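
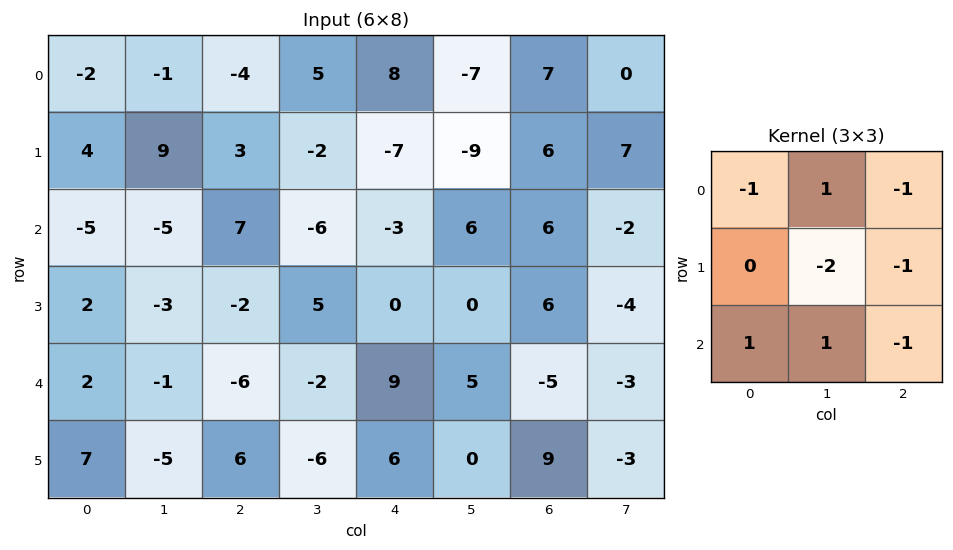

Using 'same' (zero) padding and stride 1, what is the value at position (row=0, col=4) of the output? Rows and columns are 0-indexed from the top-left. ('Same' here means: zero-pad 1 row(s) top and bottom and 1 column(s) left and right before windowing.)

-9

The receptive field on the zero-padded input at this output position is [0 0 0 / 5 8 -7 / -2 -7 -9]. Elementwise product with the kernel and sum: 0·-1 + 0·1 + 0·-1 + 8·-2 + -7·-1 + -2·1 + -7·1 + -9·-1.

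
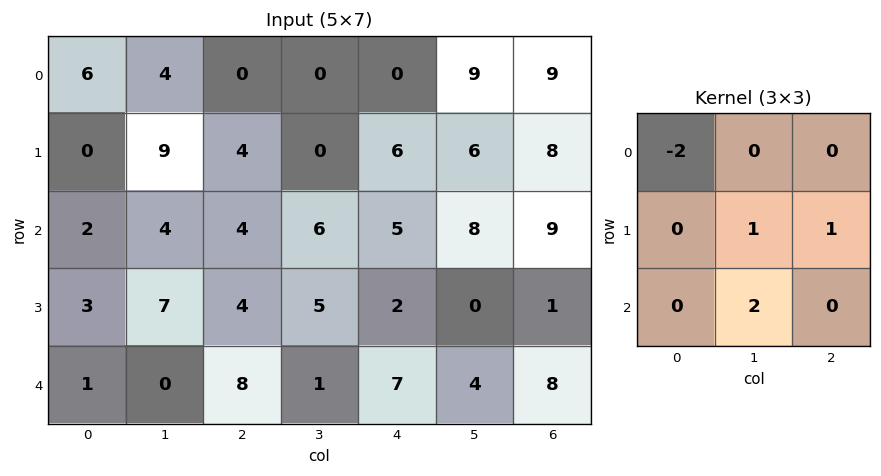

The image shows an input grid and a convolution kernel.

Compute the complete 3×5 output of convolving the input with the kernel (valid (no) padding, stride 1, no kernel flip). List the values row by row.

Output[0,0]: The receptive field on the input at this output position is [6 4 0 / 0 9 4 / 2 4 4]. Elementwise product with the kernel and sum: 6·-2 + 9·1 + 4·1 + 4·2.

9 4 18 22 30
22 0 13 17 5
7 17 1 4 -1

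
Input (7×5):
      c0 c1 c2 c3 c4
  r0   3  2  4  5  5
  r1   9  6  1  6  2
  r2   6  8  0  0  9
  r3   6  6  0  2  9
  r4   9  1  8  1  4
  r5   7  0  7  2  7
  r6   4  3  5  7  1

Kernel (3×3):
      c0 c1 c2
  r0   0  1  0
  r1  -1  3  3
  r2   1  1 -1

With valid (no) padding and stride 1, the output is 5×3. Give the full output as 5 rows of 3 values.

Output[0,0]: The receptive field on the input at this output position is [3 2 4 / 9 6 1 / 6 8 0]. Elementwise product with the kernel and sum: 2·1 + 9·-1 + 6·3 + 1·3 + 6·1 + 8·1 + 0·-1.
Output[0,1]: The receptive field on the input at this output position is [2 4 5 / 6 1 6 / 8 0 0]. Elementwise product with the kernel and sum: 4·1 + 6·-1 + 1·3 + 6·3 + 8·1 + 0·1 + 0·-1.

28 27 19
36 -3 26
22 8 38
24 31 11
17 36 32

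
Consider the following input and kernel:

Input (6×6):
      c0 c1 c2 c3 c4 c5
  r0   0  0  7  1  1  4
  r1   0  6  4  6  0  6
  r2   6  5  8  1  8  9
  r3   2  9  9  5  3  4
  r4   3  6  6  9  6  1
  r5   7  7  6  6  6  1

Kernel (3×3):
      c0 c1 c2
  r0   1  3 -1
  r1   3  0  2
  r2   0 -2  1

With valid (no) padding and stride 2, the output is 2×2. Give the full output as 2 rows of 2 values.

Output[0,0]: The receptive field on the input at this output position is [0 0 7 / 0 6 4 / 6 5 8]. Elementwise product with the kernel and sum: 0·1 + 0·3 + 7·-1 + 0·3 + 4·2 + 5·-2 + 8·1.
Output[0,1]: The receptive field on the input at this output position is [7 1 1 / 4 6 0 / 8 1 8]. Elementwise product with the kernel and sum: 7·1 + 1·3 + 1·-1 + 4·3 + 0·2 + 1·-2 + 8·1.

-1 27
31 24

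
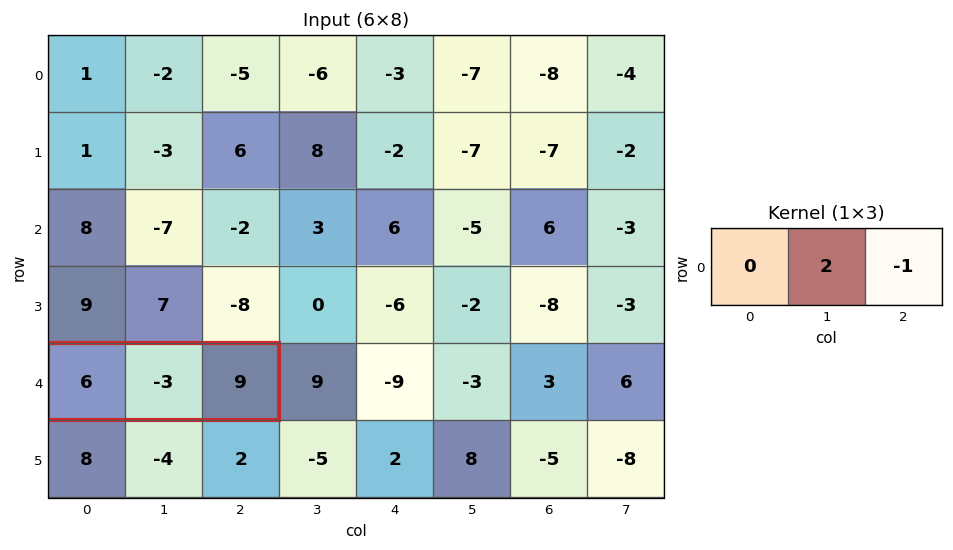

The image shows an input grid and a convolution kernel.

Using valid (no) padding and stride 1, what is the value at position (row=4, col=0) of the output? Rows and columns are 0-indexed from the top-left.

-15

The receptive field on the input at this output position is [6 -3 9]. Elementwise product with the kernel and sum: -3·2 + 9·-1.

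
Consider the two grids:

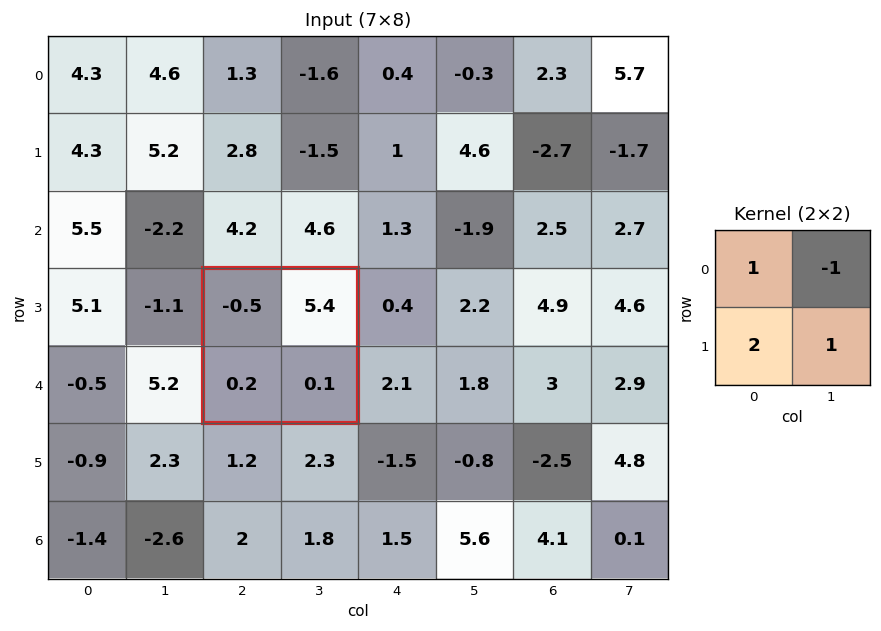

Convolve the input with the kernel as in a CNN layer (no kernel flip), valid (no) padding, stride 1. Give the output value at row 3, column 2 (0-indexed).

The receptive field on the input at this output position is [-0.5 5.4 / 0.2 0.1]. Elementwise product with the kernel and sum: -0.5·1 + 5.4·-1 + 0.2·2 + 0.1·1.

-5.4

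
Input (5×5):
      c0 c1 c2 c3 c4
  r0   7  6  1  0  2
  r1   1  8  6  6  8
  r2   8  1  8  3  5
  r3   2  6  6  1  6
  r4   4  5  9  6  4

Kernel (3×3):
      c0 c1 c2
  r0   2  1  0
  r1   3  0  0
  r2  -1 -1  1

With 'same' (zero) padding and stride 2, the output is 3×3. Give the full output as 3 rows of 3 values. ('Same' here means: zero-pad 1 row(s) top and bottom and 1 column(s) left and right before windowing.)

Output[0,0]: The receptive field on the zero-padded input at this output position is [0 0 0 / 0 7 6 / 0 1 8]. Elementwise product with the kernel and sum: 0·2 + 0·1 + 0·3 + 0·-1 + 1·-1 + 8·1.
Output[0,1]: The receptive field on the zero-padded input at this output position is [0 0 0 / 6 1 0 / 8 6 6]. Elementwise product with the kernel and sum: 0·2 + 0·1 + 6·3 + 8·-1 + 6·-1 + 6·1.

7 10 -14
5 14 22
2 33 26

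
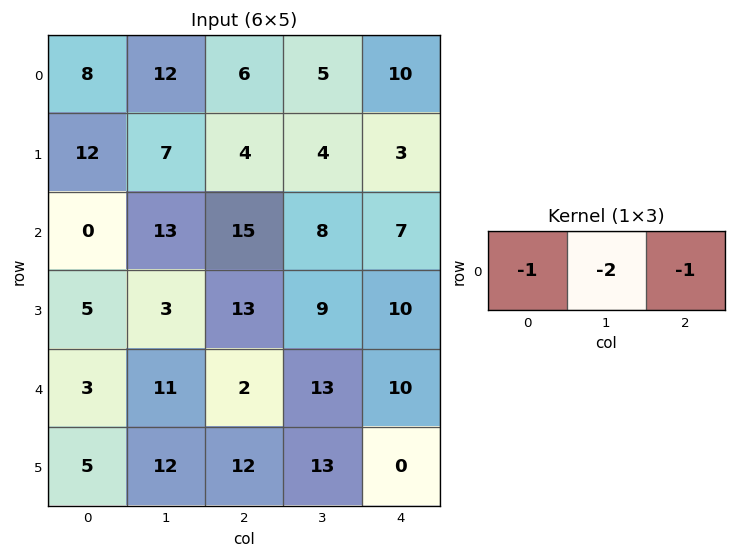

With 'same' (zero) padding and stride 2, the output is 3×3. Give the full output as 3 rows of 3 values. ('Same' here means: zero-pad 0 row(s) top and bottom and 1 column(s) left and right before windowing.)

Output[0,0]: The receptive field on the zero-padded input at this output position is [0 8 12]. Elementwise product with the kernel and sum: 0·-1 + 8·-2 + 12·-1.

-28 -29 -25
-13 -51 -22
-17 -28 -33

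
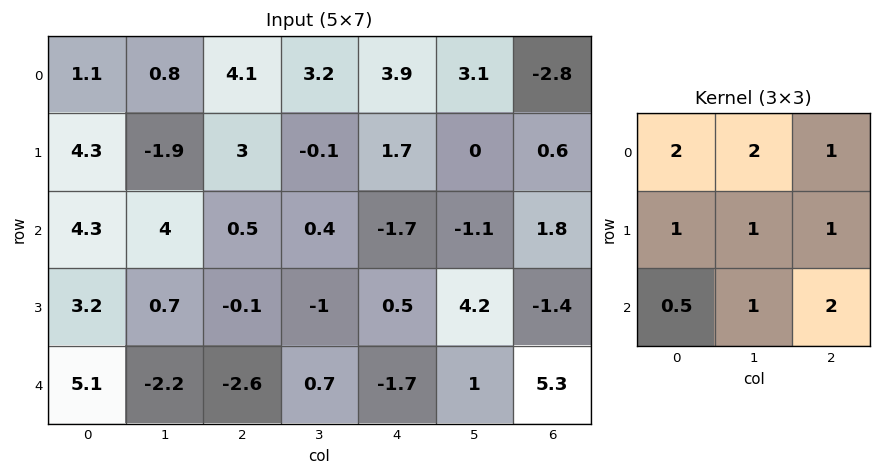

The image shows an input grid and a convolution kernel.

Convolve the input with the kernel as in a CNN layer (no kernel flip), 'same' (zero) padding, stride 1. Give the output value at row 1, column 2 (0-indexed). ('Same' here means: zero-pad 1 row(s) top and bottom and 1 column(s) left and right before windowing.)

The receptive field on the zero-padded input at this output position is [0.8 4.1 3.2 / -1.9 3 -0.1 / 4 0.5 0.4]. Elementwise product with the kernel and sum: 0.8·2 + 4.1·2 + 3.2·1 + -1.9·1 + 3·1 + -0.1·1 + 4·0.5 + 0.5·1 + 0.4·2.

17.3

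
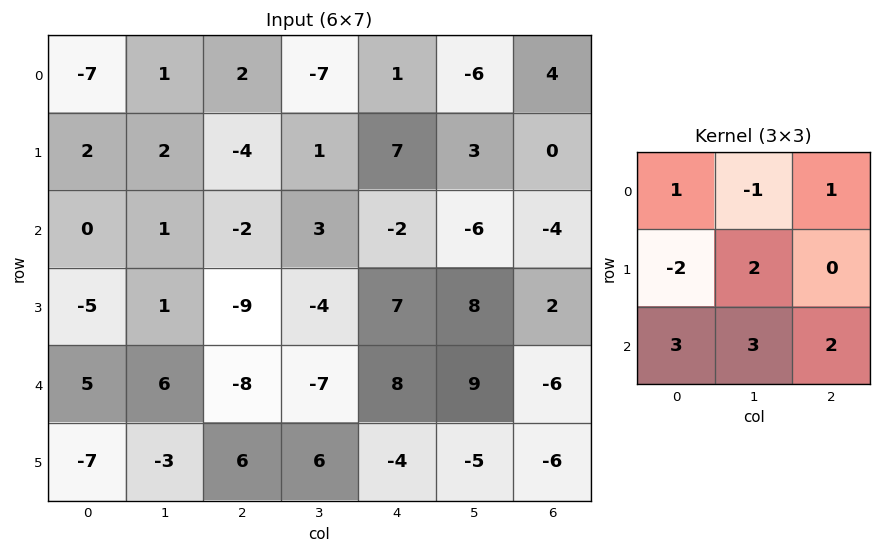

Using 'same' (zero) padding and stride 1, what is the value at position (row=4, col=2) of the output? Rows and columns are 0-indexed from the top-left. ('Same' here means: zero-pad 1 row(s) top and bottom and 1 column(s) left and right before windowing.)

-1

The receptive field on the zero-padded input at this output position is [1 -9 -4 / 6 -8 -7 / -3 6 6]. Elementwise product with the kernel and sum: 1·1 + -9·-1 + -4·1 + 6·-2 + -8·2 + -3·3 + 6·3 + 6·2.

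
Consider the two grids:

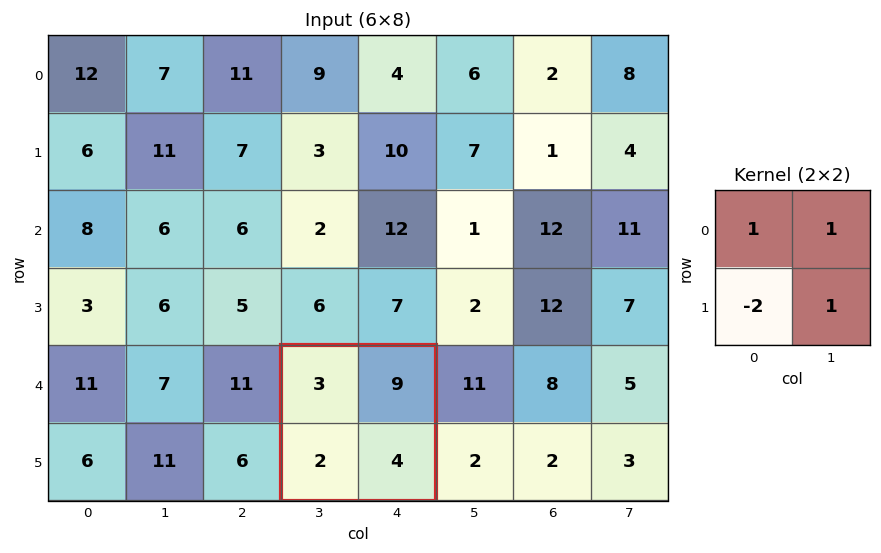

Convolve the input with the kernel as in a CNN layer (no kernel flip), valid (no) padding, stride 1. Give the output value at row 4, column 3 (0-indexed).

The receptive field on the input at this output position is [3 9 / 2 4]. Elementwise product with the kernel and sum: 3·1 + 9·1 + 2·-2 + 4·1.

12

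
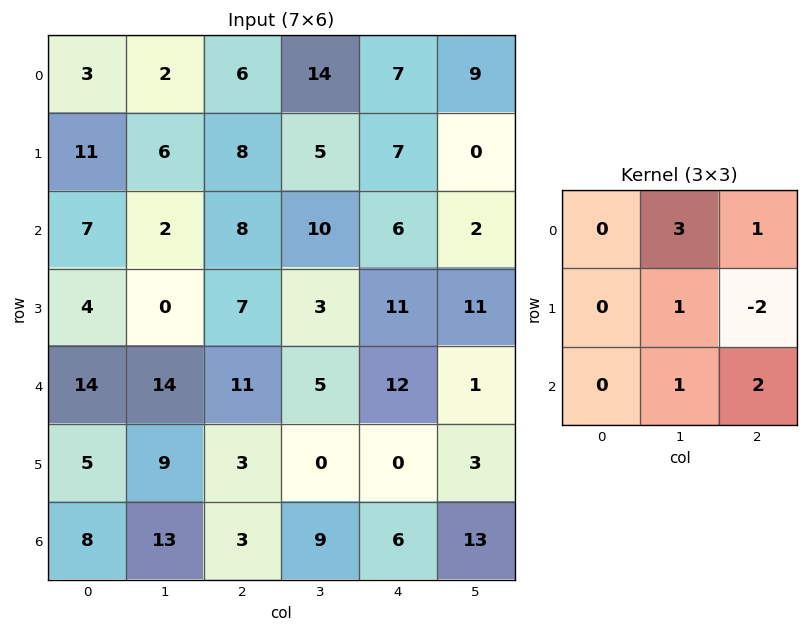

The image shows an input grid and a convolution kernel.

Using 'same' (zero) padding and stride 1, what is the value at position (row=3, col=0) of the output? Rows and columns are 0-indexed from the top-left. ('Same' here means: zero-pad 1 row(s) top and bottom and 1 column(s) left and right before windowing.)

The receptive field on the zero-padded input at this output position is [0 7 2 / 0 4 0 / 0 14 14]. Elementwise product with the kernel and sum: 7·3 + 2·1 + 4·1 + 0·-2 + 14·1 + 14·2.

69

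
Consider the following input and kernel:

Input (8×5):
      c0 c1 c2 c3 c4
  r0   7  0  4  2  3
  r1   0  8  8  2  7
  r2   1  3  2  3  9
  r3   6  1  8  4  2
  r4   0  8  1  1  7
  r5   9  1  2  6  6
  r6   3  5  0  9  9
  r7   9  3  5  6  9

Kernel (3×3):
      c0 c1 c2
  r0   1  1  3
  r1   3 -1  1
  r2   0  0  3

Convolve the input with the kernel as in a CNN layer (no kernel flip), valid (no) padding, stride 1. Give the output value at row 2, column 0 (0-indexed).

38

The receptive field on the input at this output position is [1 3 2 / 6 1 8 / 0 8 1]. Elementwise product with the kernel and sum: 1·1 + 3·1 + 2·3 + 6·3 + 1·-1 + 8·1 + 1·3.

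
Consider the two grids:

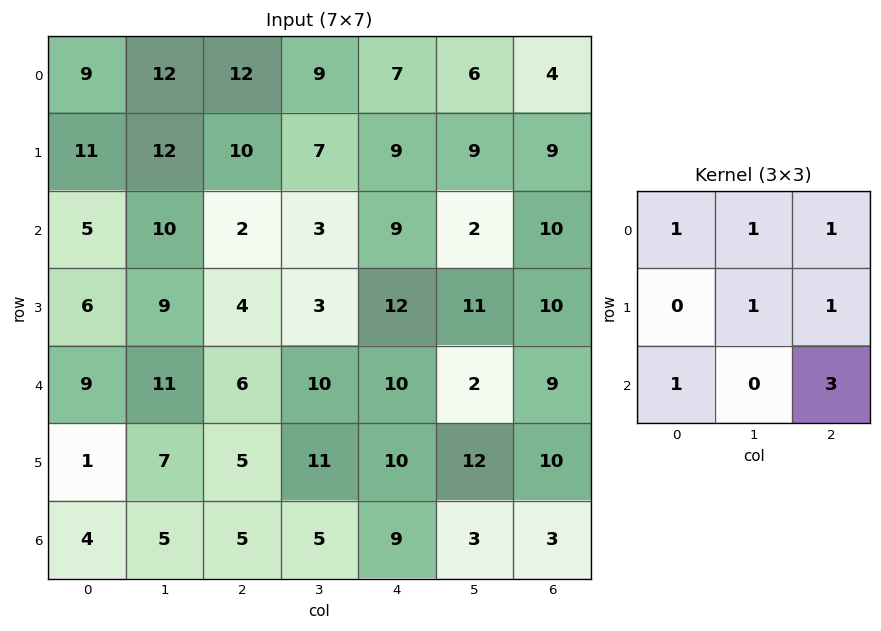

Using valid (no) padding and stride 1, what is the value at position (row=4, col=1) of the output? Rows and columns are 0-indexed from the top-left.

63

The receptive field on the input at this output position is [11 6 10 / 7 5 11 / 5 5 5]. Elementwise product with the kernel and sum: 11·1 + 6·1 + 10·1 + 5·1 + 11·1 + 5·1 + 5·3.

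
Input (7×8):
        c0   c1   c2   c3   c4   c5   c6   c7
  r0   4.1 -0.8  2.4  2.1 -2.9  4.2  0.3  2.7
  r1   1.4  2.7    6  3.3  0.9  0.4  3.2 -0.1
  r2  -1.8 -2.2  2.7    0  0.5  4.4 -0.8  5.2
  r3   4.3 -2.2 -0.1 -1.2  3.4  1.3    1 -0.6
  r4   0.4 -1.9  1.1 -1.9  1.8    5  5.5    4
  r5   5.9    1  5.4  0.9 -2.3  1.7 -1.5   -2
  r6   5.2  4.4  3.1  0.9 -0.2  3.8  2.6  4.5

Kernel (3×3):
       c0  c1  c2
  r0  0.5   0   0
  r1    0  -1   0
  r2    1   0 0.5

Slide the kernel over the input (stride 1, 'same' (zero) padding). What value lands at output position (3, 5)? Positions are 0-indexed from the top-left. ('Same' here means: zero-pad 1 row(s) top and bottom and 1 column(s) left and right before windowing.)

The receptive field on the zero-padded input at this output position is [0.5 4.4 -0.8 / 3.4 1.3 1 / 1.8 5 5.5]. Elementwise product with the kernel and sum: 0.5·0.5 + 1.3·-1 + 1.8·1 + 5.5·0.5.

3.5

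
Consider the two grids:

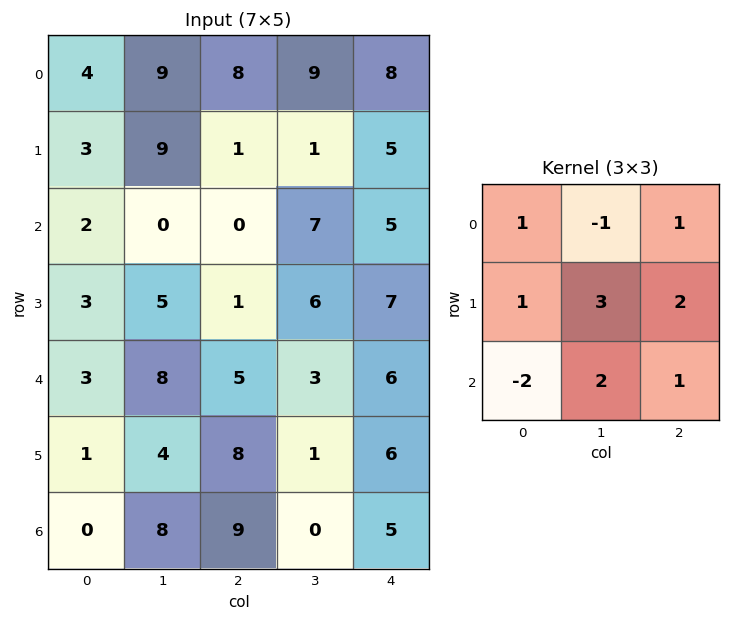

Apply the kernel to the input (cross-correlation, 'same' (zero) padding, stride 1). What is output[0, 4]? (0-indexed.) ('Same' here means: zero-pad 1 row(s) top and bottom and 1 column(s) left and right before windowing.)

41

The receptive field on the zero-padded input at this output position is [0 0 0 / 9 8 0 / 1 5 0]. Elementwise product with the kernel and sum: 0·1 + 0·-1 + 0·1 + 9·1 + 8·3 + 0·2 + 1·-2 + 5·2 + 0·1.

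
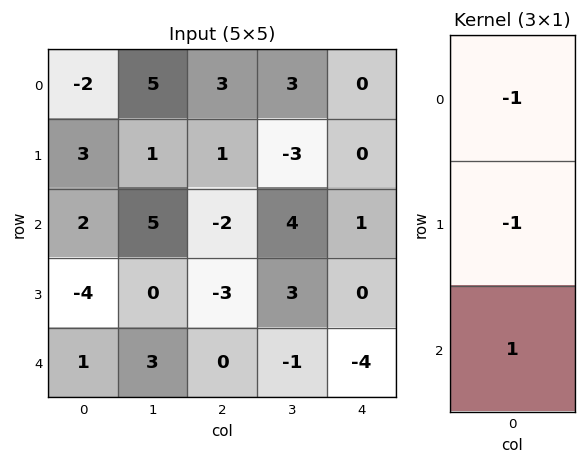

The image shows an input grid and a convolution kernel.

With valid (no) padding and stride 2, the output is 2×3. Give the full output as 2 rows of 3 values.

Output[0,0]: The receptive field on the input at this output position is [-2 / 3 / 2]. Elementwise product with the kernel and sum: -2·-1 + 3·-1 + 2·1.
Output[0,1]: The receptive field on the input at this output position is [3 / 1 / -2]. Elementwise product with the kernel and sum: 3·-1 + 1·-1 + -2·1.

1 -6 1
3 5 -5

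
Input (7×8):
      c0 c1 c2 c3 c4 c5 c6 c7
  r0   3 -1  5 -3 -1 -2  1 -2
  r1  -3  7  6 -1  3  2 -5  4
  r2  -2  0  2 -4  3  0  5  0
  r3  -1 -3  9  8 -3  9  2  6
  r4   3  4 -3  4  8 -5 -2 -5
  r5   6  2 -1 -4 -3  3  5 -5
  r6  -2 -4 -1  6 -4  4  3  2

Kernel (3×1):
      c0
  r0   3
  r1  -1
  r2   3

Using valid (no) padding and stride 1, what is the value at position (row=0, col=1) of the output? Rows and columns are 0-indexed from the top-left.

The receptive field on the input at this output position is [-1 / 7 / 0]. Elementwise product with the kernel and sum: -1·3 + 7·-1 + 0·3.

-10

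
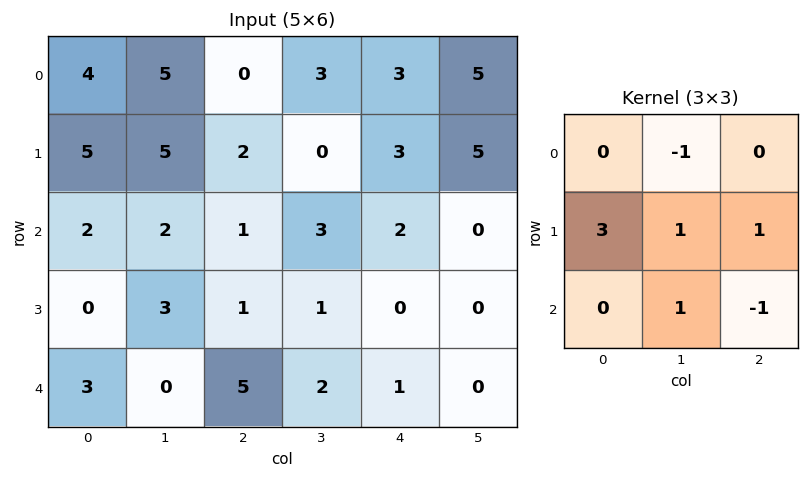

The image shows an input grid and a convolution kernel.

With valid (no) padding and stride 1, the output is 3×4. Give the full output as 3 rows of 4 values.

18 15 7 7
6 8 9 8
-3 13 2 2

Output[0,0]: The receptive field on the input at this output position is [4 5 0 / 5 5 2 / 2 2 1]. Elementwise product with the kernel and sum: 5·-1 + 5·3 + 5·1 + 2·1 + 2·1 + 1·-1.
Output[0,1]: The receptive field on the input at this output position is [5 0 3 / 5 2 0 / 2 1 3]. Elementwise product with the kernel and sum: 0·-1 + 5·3 + 2·1 + 0·1 + 1·1 + 3·-1.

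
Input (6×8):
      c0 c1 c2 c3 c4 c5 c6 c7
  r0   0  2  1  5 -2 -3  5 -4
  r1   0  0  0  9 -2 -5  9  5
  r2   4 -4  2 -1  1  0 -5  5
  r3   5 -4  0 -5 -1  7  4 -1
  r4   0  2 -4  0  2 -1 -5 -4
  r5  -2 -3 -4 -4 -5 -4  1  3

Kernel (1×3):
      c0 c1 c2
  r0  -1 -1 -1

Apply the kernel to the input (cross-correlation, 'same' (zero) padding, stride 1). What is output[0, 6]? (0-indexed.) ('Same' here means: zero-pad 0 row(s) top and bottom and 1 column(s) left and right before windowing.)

2

The receptive field on the zero-padded input at this output position is [-3 5 -4]. Elementwise product with the kernel and sum: -3·-1 + 5·-1 + -4·-1.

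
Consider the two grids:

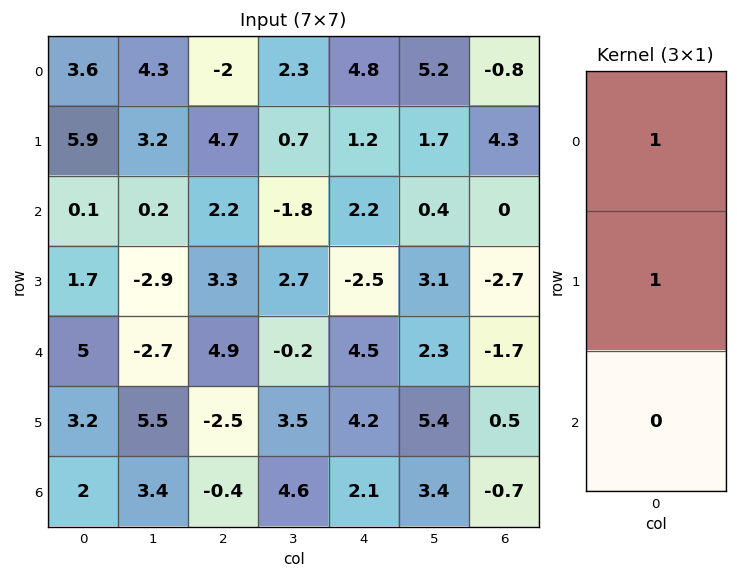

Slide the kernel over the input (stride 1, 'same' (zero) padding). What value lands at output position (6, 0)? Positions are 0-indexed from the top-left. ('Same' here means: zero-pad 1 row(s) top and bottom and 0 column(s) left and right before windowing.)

5.2

The receptive field on the zero-padded input at this output position is [3.2 / 2 / 0]. Elementwise product with the kernel and sum: 3.2·1 + 2·1.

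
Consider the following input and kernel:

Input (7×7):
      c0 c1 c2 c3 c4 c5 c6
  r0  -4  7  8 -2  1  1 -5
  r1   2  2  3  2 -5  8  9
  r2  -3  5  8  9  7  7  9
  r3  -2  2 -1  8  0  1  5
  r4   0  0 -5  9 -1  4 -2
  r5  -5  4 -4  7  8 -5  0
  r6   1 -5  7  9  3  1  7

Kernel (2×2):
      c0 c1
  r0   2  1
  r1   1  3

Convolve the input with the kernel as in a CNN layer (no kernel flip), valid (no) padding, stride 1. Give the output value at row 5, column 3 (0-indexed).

40

The receptive field on the input at this output position is [7 8 / 9 3]. Elementwise product with the kernel and sum: 7·2 + 8·1 + 9·1 + 3·3.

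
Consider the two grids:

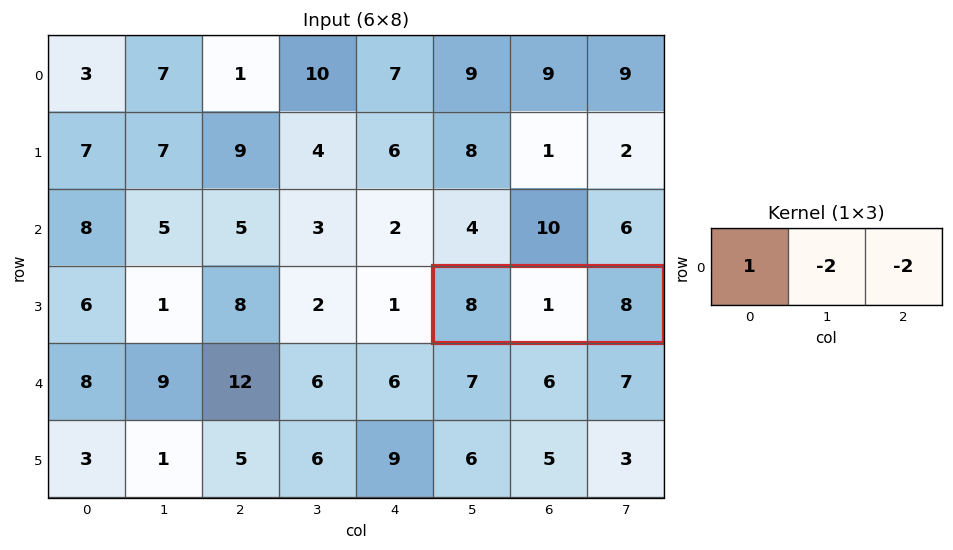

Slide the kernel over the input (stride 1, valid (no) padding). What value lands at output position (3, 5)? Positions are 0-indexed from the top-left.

-10

The receptive field on the input at this output position is [8 1 8]. Elementwise product with the kernel and sum: 8·1 + 1·-2 + 8·-2.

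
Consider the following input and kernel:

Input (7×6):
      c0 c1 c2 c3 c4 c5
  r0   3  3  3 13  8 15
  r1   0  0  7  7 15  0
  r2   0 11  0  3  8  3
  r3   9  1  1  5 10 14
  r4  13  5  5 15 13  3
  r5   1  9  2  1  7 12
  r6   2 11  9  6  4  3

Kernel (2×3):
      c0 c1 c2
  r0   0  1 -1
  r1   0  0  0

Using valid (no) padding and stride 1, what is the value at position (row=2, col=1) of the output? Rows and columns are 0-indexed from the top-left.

-3

The receptive field on the input at this output position is [11 0 3 / 1 1 5]. Elementwise product with the kernel and sum: 0·1 + 3·-1.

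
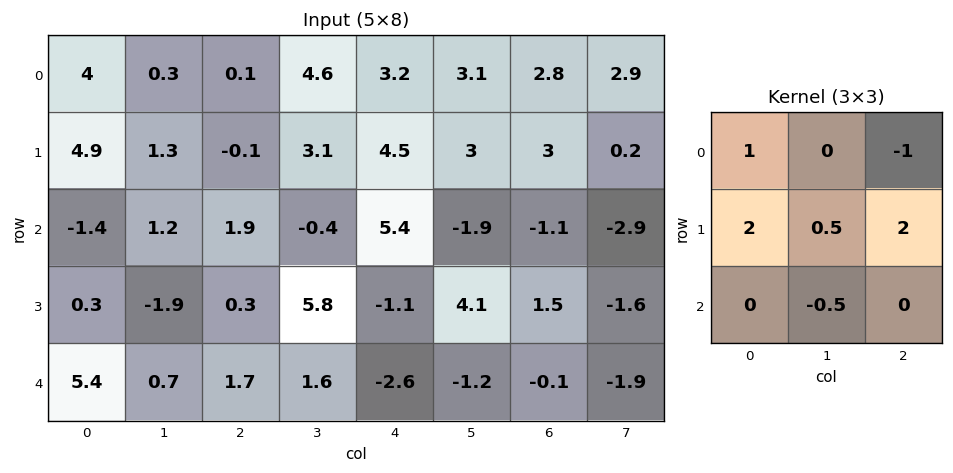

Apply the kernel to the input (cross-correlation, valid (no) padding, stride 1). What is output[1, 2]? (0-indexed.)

The receptive field on the input at this output position is [-0.1 3.1 4.5 / 1.9 -0.4 5.4 / 0.3 5.8 -1.1]. Elementwise product with the kernel and sum: -0.1·1 + 4.5·-1 + 1.9·2 + -0.4·0.5 + 5.4·2 + 5.8·-0.5.

6.9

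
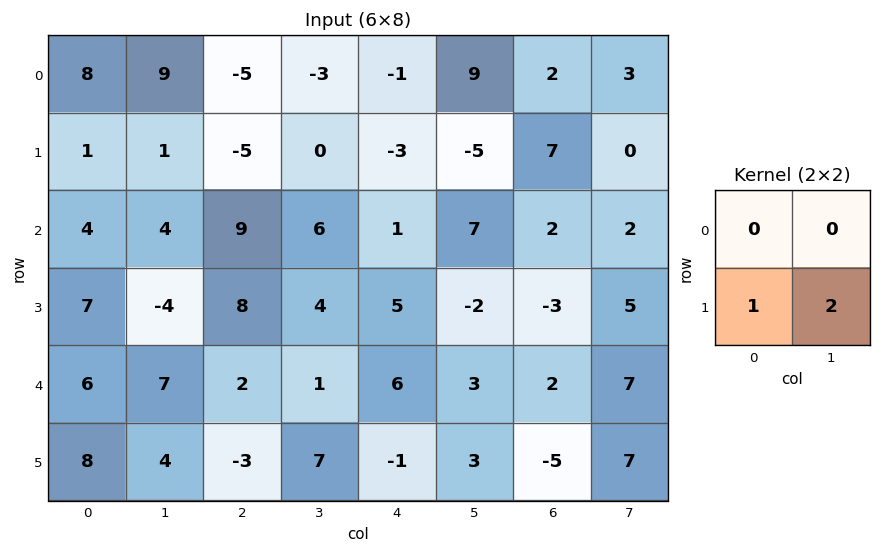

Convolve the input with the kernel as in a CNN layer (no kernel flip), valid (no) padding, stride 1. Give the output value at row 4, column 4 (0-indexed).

The receptive field on the input at this output position is [6 3 / -1 3]. Elementwise product with the kernel and sum: -1·1 + 3·2.

5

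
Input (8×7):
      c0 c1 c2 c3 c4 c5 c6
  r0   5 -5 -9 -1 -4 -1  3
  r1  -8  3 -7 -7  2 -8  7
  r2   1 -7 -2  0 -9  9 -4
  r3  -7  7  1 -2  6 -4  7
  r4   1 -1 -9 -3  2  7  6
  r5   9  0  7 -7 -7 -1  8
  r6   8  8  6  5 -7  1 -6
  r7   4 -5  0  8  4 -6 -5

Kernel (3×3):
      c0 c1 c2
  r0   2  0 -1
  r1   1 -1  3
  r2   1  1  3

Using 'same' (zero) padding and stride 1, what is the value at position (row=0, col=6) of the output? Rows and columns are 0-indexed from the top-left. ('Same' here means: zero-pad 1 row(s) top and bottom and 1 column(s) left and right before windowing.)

-5

The receptive field on the zero-padded input at this output position is [0 0 0 / -1 3 0 / -8 7 0]. Elementwise product with the kernel and sum: 0·2 + 0·-1 + -1·1 + 3·-1 + 0·3 + -8·1 + 7·1 + 0·3.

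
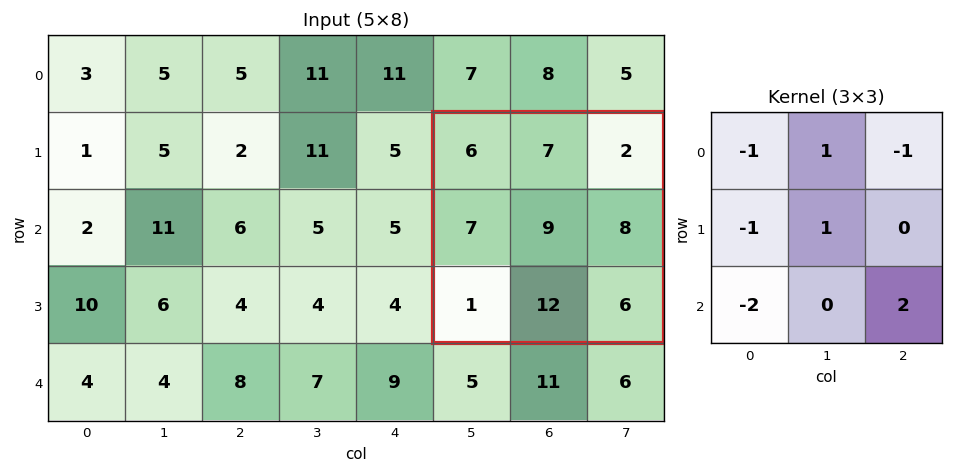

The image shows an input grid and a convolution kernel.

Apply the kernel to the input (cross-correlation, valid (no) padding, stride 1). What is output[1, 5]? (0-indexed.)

11

The receptive field on the input at this output position is [6 7 2 / 7 9 8 / 1 12 6]. Elementwise product with the kernel and sum: 6·-1 + 7·1 + 2·-1 + 7·-1 + 9·1 + 1·-2 + 6·2.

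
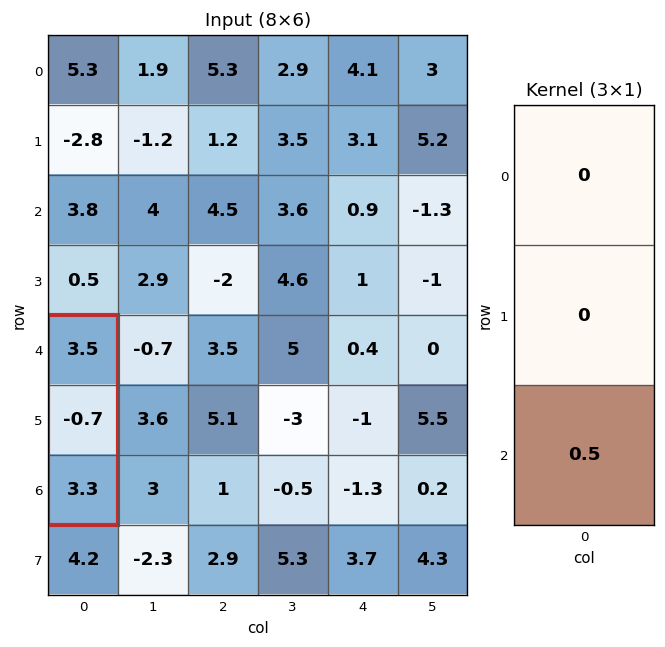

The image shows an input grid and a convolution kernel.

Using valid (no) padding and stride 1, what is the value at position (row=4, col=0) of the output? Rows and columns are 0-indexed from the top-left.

The receptive field on the input at this output position is [3.5 / -0.7 / 3.3]. Elementwise product with the kernel and sum: 3.3·0.5.

1.65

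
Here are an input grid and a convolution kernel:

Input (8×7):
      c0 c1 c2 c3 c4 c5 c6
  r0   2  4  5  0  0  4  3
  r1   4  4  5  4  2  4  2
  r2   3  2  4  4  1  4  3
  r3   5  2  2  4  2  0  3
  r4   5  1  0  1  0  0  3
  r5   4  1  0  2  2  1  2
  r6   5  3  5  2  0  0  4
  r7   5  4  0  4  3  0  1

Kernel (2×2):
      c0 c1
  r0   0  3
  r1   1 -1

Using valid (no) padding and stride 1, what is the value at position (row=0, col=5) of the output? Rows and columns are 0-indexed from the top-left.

11

The receptive field on the input at this output position is [4 3 / 4 2]. Elementwise product with the kernel and sum: 3·3 + 4·1 + 2·-1.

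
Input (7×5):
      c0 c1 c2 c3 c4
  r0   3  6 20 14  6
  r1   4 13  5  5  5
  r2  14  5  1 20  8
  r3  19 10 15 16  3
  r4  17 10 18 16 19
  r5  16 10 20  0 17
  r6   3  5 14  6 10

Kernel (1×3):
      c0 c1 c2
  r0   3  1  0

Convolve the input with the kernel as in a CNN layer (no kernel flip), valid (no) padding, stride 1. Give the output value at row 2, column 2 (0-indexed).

23

The receptive field on the input at this output position is [1 20 8]. Elementwise product with the kernel and sum: 1·3 + 20·1.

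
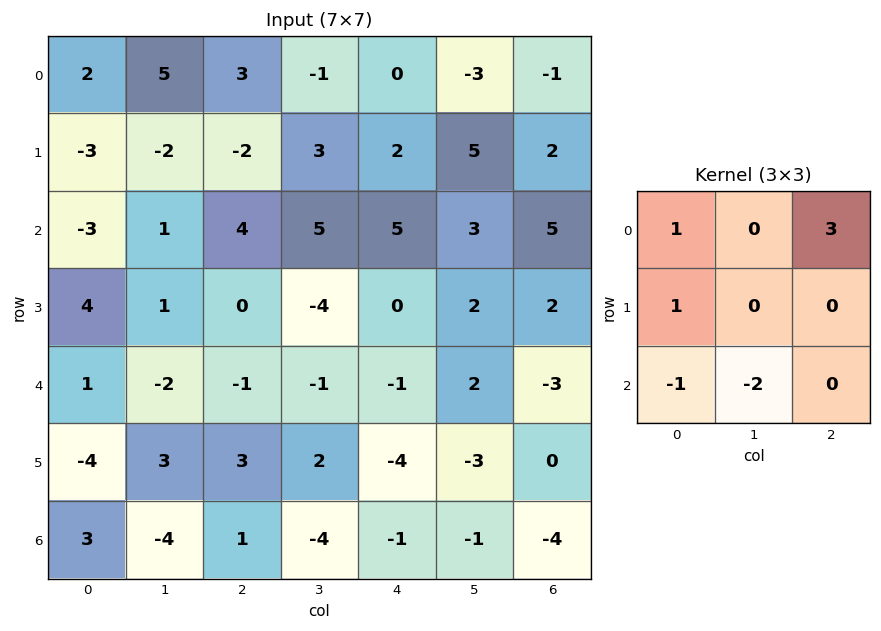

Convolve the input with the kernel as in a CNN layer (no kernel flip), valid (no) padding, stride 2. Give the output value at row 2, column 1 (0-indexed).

The receptive field on the input at this output position is [-1 -1 -1 / 3 2 -4 / 1 -4 -1]. Elementwise product with the kernel and sum: -1·1 + -1·3 + 3·1 + 1·-1 + -4·-2.

6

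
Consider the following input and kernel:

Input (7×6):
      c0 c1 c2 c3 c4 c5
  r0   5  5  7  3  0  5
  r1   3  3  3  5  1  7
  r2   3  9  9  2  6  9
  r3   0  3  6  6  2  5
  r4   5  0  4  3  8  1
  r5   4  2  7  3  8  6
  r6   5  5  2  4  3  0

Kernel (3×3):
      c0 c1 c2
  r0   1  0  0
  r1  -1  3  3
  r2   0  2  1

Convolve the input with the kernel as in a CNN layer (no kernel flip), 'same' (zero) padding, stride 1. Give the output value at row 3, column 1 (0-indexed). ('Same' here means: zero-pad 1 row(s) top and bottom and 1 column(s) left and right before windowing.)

The receptive field on the zero-padded input at this output position is [3 9 9 / 0 3 6 / 5 0 4]. Elementwise product with the kernel and sum: 3·1 + 0·-1 + 3·3 + 6·3 + 0·2 + 4·1.

34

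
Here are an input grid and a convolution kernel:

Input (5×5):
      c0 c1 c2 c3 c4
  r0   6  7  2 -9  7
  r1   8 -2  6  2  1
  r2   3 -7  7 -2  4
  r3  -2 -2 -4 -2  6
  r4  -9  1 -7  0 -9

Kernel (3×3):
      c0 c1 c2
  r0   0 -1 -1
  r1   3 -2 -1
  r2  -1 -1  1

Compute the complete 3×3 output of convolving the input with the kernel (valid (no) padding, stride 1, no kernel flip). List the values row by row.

24 -15 14
12 -37 30
3 5 -18

Output[0,0]: The receptive field on the input at this output position is [6 7 2 / 8 -2 6 / 3 -7 7]. Elementwise product with the kernel and sum: 7·-1 + 2·-1 + 8·3 + -2·-2 + 6·-1 + 3·-1 + -7·-1 + 7·1.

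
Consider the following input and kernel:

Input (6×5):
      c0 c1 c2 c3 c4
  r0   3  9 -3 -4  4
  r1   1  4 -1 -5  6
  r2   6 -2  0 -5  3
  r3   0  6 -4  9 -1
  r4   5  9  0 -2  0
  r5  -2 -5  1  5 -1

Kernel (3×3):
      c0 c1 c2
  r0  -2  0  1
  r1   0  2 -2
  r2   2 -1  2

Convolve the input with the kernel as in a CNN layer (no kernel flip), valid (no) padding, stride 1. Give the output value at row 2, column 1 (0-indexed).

-13

The receptive field on the input at this output position is [-2 0 -5 / 6 -4 9 / 9 0 -2]. Elementwise product with the kernel and sum: -2·-2 + -5·1 + -4·2 + 9·-2 + 9·2 + 0·-1 + -2·2.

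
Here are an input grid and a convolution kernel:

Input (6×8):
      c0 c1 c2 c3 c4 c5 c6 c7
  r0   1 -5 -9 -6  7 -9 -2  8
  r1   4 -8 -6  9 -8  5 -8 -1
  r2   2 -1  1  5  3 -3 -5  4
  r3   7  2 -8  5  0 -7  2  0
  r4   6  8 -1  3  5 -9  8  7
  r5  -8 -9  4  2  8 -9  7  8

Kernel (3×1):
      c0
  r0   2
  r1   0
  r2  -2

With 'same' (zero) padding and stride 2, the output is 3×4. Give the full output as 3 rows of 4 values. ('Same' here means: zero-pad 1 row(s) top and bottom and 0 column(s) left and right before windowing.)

-8 12 16 16
-6 4 -16 -20
30 -24 -16 -10

Output[0,0]: The receptive field on the zero-padded input at this output position is [0 / 1 / 4]. Elementwise product with the kernel and sum: 0·2 + 4·-2.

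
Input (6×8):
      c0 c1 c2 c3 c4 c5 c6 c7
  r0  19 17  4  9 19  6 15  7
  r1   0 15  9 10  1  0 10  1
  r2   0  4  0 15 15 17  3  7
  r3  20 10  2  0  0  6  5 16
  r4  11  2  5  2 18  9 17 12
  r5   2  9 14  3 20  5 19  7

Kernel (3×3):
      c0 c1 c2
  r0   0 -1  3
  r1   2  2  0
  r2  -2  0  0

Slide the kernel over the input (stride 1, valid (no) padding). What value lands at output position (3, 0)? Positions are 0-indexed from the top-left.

The receptive field on the input at this output position is [20 10 2 / 11 2 5 / 2 9 14]. Elementwise product with the kernel and sum: 10·-1 + 2·3 + 11·2 + 2·2 + 2·-2.

18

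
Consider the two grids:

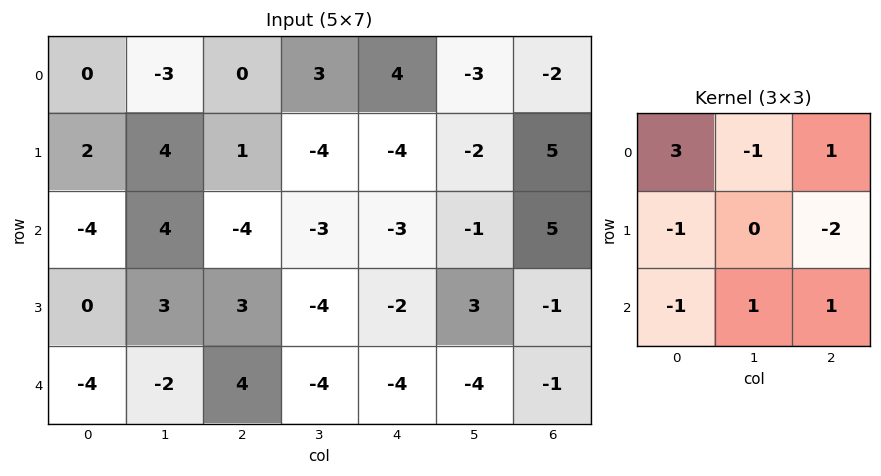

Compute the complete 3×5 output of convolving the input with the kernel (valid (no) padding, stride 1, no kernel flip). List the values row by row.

3 -13 6 9 14
21 5 4 0 -8
-20 20 -23 -13 0

Output[0,0]: The receptive field on the input at this output position is [0 -3 0 / 2 4 1 / -4 4 -4]. Elementwise product with the kernel and sum: 0·3 + -3·-1 + 0·1 + 2·-1 + 1·-2 + -4·-1 + 4·1 + -4·1.
Output[0,1]: The receptive field on the input at this output position is [-3 0 3 / 4 1 -4 / 4 -4 -3]. Elementwise product with the kernel and sum: -3·3 + 0·-1 + 3·1 + 4·-1 + -4·-2 + 4·-1 + -4·1 + -3·1.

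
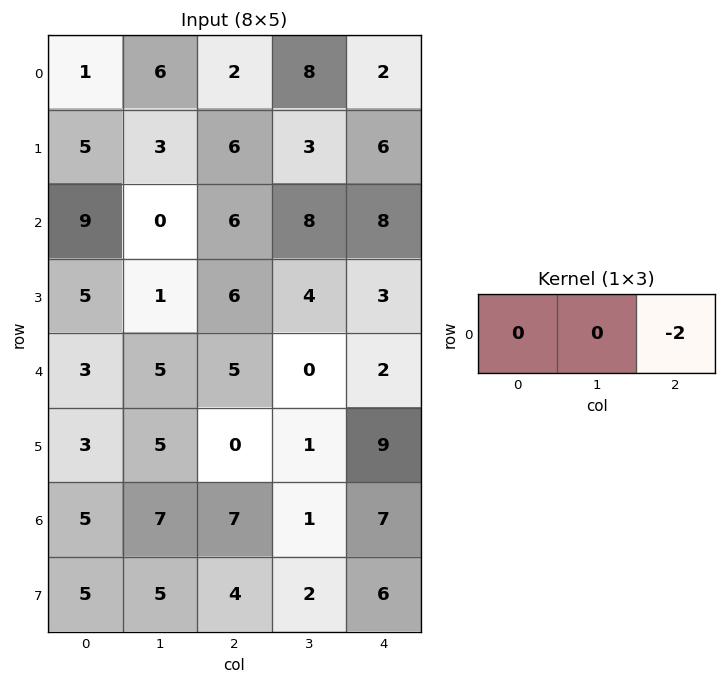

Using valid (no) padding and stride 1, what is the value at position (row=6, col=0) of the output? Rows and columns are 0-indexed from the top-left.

The receptive field on the input at this output position is [5 7 7]. Elementwise product with the kernel and sum: 7·-2.

-14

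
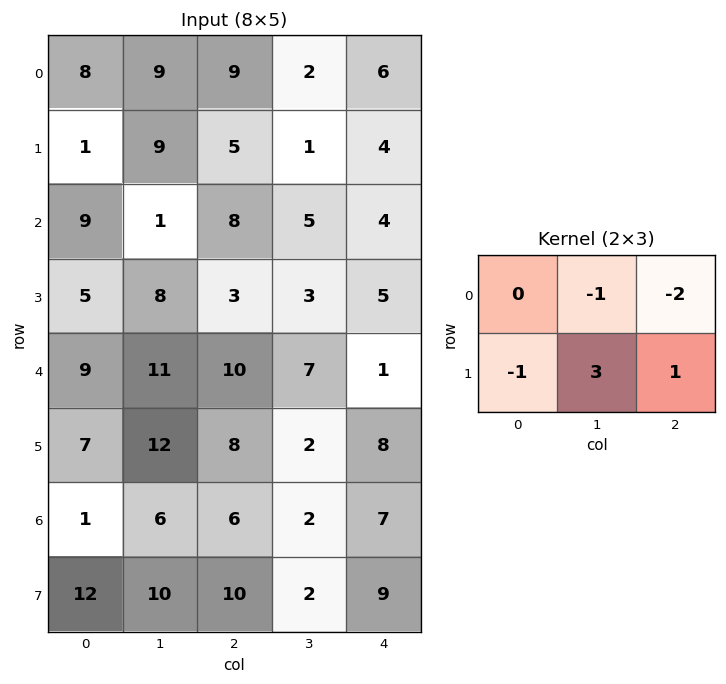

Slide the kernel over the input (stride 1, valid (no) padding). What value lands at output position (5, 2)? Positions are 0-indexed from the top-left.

The receptive field on the input at this output position is [8 2 8 / 6 2 7]. Elementwise product with the kernel and sum: 2·-1 + 8·-2 + 6·-1 + 2·3 + 7·1.

-11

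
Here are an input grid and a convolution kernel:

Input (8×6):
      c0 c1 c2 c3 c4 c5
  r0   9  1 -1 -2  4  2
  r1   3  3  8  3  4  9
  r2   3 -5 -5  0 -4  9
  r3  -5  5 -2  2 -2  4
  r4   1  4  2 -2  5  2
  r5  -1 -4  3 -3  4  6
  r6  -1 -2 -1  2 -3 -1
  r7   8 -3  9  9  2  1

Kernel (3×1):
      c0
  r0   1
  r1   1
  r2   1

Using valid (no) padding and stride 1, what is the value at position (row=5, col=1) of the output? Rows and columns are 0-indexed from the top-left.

The receptive field on the input at this output position is [-4 / -2 / -3]. Elementwise product with the kernel and sum: -4·1 + -2·1 + -3·1.

-9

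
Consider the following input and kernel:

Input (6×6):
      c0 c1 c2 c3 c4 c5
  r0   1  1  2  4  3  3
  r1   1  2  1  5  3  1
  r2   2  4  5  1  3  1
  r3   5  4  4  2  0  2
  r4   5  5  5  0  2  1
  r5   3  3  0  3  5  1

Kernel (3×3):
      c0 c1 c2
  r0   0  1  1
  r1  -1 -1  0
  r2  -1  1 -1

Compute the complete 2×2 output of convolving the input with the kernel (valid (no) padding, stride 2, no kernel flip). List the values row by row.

Output[0,0]: The receptive field on the input at this output position is [1 1 2 / 1 2 1 / 2 4 5]. Elementwise product with the kernel and sum: 1·1 + 2·1 + 1·-1 + 2·-1 + 2·-1 + 4·1 + 5·-1.

-3 -6
-5 -9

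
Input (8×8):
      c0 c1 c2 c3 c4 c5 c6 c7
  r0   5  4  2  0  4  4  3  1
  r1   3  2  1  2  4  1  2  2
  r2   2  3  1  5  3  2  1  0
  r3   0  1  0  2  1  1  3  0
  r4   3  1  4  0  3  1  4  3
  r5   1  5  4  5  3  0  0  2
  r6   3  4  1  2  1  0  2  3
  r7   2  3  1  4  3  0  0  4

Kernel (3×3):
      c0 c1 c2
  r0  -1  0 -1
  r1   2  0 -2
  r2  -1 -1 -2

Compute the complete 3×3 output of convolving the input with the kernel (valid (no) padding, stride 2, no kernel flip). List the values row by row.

Output[0,0]: The receptive field on the input at this output position is [5 4 2 / 3 2 1 / 2 3 1]. Elementwise product with the kernel and sum: 5·-1 + 2·-1 + 3·2 + 1·-2 + 2·-1 + 3·-1 + 1·-2.
Output[0,1]: The receptive field on the input at this output position is [2 0 4 / 1 2 4 / 1 5 3]. Elementwise product with the kernel and sum: 2·-1 + 4·-1 + 1·2 + 4·-2 + 1·-1 + 5·-1 + 3·-2.

-10 -24 -10
-15 -16 -20
-22 -10 -6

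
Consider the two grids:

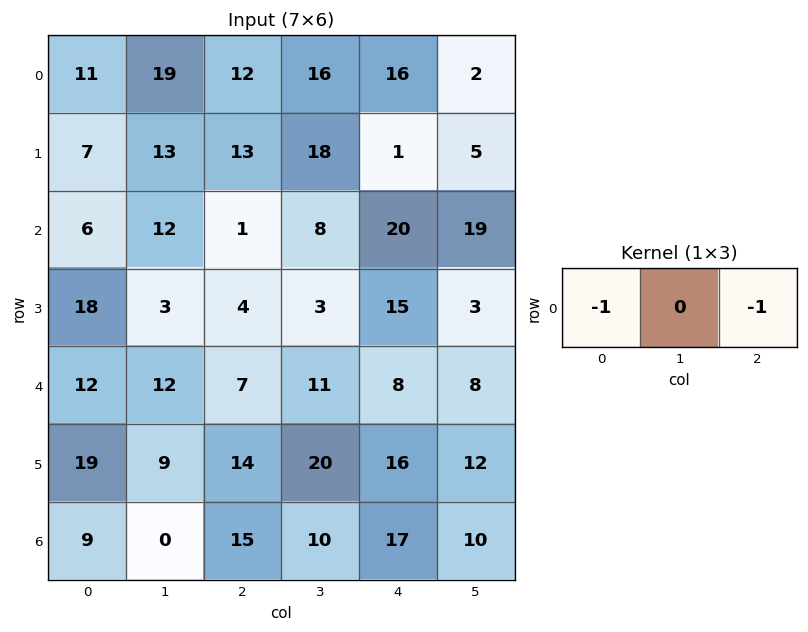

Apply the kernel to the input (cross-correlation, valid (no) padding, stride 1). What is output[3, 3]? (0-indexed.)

The receptive field on the input at this output position is [3 15 3]. Elementwise product with the kernel and sum: 3·-1 + 3·-1.

-6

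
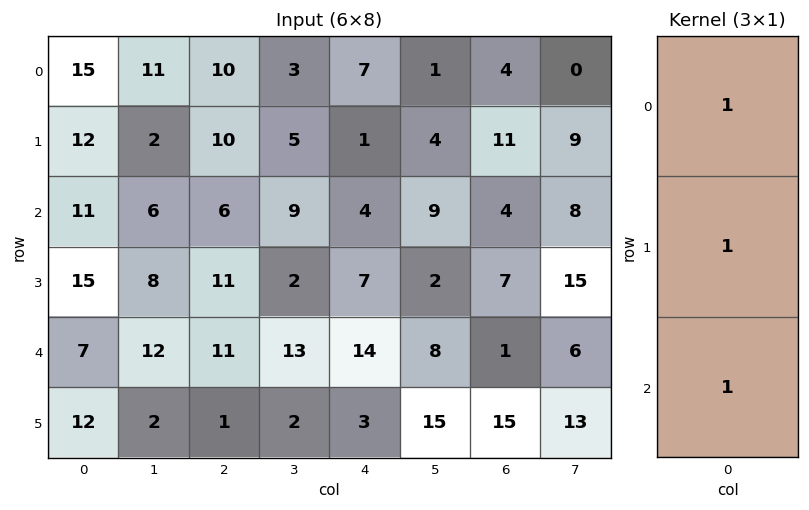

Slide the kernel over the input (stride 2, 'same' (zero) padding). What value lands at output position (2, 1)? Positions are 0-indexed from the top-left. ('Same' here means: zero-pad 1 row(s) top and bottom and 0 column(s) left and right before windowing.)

The receptive field on the zero-padded input at this output position is [11 / 11 / 1]. Elementwise product with the kernel and sum: 11·1 + 11·1 + 1·1.

23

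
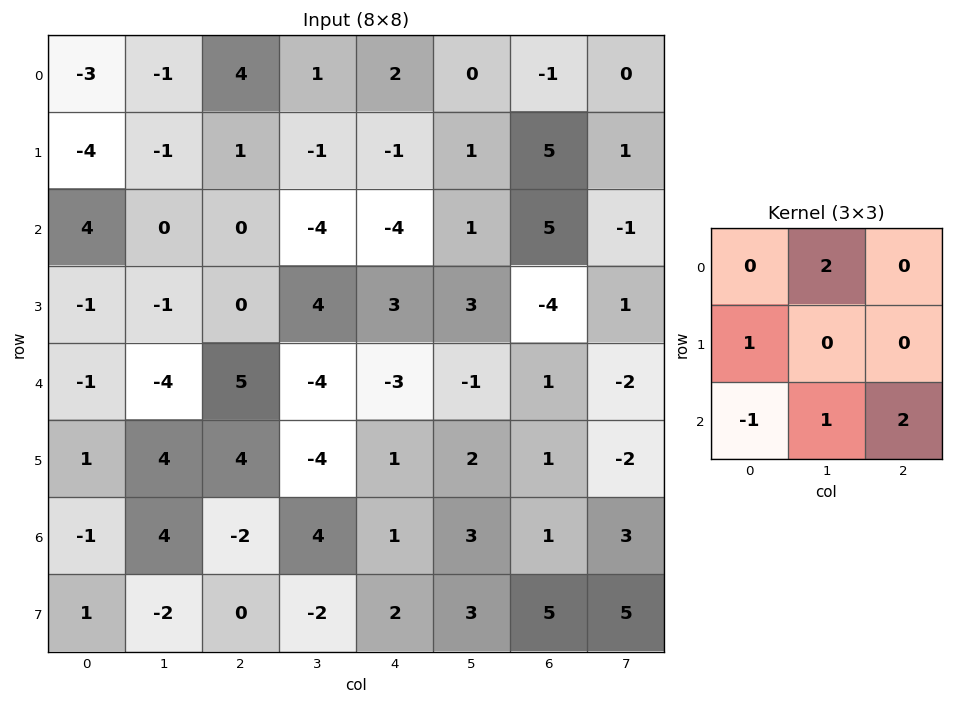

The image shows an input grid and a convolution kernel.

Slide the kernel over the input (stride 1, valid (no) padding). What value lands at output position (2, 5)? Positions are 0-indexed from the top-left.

The receptive field on the input at this output position is [1 5 -1 / 3 -4 1 / -1 1 -2]. Elementwise product with the kernel and sum: 5·2 + 3·1 + -1·-1 + 1·1 + -2·2.

11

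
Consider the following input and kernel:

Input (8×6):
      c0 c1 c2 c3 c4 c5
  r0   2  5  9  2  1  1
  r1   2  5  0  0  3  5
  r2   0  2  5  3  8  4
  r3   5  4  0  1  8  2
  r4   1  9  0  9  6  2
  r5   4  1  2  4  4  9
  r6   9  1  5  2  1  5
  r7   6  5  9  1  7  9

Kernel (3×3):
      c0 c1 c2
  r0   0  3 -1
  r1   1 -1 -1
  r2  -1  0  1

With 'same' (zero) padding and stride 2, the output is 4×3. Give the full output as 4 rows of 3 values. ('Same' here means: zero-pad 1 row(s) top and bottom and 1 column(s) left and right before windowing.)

-2 -11 5
3 -9 -4
2 2 28
6 -8 7

Output[0,0]: The receptive field on the zero-padded input at this output position is [0 0 0 / 0 2 5 / 0 2 5]. Elementwise product with the kernel and sum: 0·3 + 0·-1 + 0·1 + 2·-1 + 5·-1 + 0·-1 + 5·1.
Output[0,1]: The receptive field on the zero-padded input at this output position is [0 0 0 / 5 9 2 / 5 0 0]. Elementwise product with the kernel and sum: 0·3 + 0·-1 + 5·1 + 9·-1 + 2·-1 + 5·-1 + 0·1.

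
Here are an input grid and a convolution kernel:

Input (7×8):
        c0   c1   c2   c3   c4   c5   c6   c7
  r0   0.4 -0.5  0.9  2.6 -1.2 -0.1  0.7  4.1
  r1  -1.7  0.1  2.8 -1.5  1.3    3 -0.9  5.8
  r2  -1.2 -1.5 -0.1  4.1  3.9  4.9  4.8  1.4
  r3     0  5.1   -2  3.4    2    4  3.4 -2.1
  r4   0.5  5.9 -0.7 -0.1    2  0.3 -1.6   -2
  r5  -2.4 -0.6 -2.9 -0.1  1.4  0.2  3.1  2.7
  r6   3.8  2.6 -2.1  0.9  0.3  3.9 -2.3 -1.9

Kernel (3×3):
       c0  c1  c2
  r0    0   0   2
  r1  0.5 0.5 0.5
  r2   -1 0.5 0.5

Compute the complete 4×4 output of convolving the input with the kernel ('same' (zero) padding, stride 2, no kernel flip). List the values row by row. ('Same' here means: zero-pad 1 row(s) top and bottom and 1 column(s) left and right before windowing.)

Output[0,0]: The receptive field on the zero-padded input at this output position is [0 0 0 / 0 0.4 -0.5 / 0 -1.7 0.1]. Elementwise product with the kernel and sum: 0·2 + 0·0.5 + 0.4·0.5 + -0.5·0.5 + 0·-1 + -1.7·0.5 + 0.1·0.5.

-0.85 2.05 4.3 1.8
1.4 -6.15 12.05 13.8
11.9 8.45 10 -3.15
2 0.5 2.95 5.25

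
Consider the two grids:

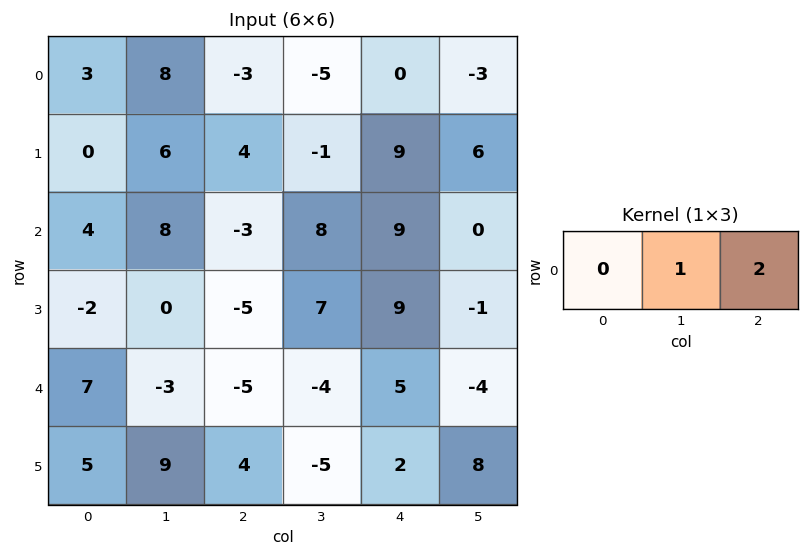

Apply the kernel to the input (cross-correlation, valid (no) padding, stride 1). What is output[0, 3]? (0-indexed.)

-6

The receptive field on the input at this output position is [-5 0 -3]. Elementwise product with the kernel and sum: 0·1 + -3·2.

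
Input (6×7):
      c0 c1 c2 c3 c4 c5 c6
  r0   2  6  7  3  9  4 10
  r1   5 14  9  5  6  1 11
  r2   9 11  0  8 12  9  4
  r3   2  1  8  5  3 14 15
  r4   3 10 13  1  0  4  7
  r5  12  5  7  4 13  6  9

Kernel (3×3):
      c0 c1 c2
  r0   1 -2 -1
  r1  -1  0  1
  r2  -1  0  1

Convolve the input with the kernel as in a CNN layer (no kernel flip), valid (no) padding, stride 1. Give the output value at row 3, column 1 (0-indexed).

The receptive field on the input at this output position is [1 8 5 / 10 13 1 / 5 7 4]. Elementwise product with the kernel and sum: 1·1 + 8·-2 + 5·-1 + 10·-1 + 1·1 + 5·-1 + 4·1.

-30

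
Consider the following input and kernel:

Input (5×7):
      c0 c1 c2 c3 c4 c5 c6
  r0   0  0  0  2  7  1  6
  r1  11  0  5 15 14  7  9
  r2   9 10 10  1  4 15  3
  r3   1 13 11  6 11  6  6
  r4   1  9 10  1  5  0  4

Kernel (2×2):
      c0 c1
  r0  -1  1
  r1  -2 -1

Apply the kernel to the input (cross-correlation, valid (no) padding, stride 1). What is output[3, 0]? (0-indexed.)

1

The receptive field on the input at this output position is [1 13 / 1 9]. Elementwise product with the kernel and sum: 1·-1 + 13·1 + 1·-2 + 9·-1.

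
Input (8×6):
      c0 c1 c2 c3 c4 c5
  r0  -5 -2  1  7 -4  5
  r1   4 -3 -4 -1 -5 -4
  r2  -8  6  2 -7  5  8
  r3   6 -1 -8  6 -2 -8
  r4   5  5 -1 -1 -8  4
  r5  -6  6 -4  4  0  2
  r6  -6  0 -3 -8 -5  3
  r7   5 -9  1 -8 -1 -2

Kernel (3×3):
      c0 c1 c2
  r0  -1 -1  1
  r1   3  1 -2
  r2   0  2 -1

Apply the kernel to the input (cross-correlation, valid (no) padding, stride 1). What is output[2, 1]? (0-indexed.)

The receptive field on the input at this output position is [6 2 -7 / -1 -8 6 / 5 -1 -1]. Elementwise product with the kernel and sum: 6·-1 + 2·-1 + -7·1 + -1·3 + -8·1 + 6·-2 + -1·2 + -1·-1.

-39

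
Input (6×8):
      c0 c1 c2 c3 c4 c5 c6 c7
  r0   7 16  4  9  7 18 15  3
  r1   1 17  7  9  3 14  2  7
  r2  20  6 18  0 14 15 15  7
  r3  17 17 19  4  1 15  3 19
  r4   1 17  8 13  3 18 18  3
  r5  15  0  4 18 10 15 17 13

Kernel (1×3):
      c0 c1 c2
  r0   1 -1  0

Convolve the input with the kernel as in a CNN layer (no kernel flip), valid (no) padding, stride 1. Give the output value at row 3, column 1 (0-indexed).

-2

The receptive field on the input at this output position is [17 19 4]. Elementwise product with the kernel and sum: 17·1 + 19·-1.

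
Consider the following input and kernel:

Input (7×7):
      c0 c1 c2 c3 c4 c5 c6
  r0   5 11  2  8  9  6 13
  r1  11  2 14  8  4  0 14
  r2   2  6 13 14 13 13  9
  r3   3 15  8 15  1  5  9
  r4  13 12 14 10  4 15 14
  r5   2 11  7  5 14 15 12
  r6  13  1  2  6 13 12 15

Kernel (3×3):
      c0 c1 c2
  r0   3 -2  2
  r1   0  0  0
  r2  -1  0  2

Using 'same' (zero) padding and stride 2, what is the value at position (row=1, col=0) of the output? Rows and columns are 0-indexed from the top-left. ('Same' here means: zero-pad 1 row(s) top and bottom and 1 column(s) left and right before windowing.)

The receptive field on the zero-padded input at this output position is [0 11 2 / 0 2 6 / 0 3 15]. Elementwise product with the kernel and sum: 0·3 + 11·-2 + 2·2 + 0·-1 + 15·2.

12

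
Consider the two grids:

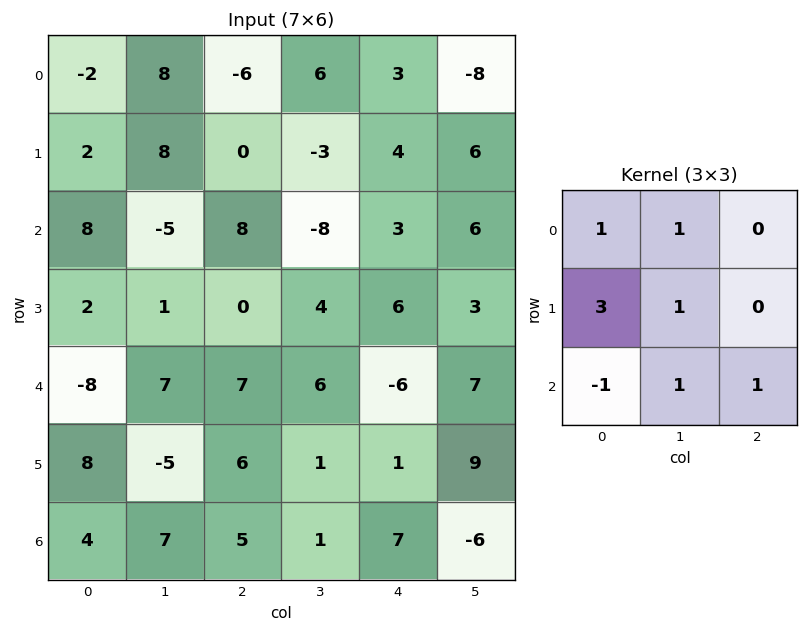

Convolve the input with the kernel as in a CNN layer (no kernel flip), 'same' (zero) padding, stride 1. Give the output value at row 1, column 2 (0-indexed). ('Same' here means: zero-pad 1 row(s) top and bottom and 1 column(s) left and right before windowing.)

31

The receptive field on the zero-padded input at this output position is [8 -6 6 / 8 0 -3 / -5 8 -8]. Elementwise product with the kernel and sum: 8·1 + -6·1 + 8·3 + 0·1 + -5·-1 + 8·1 + -8·1.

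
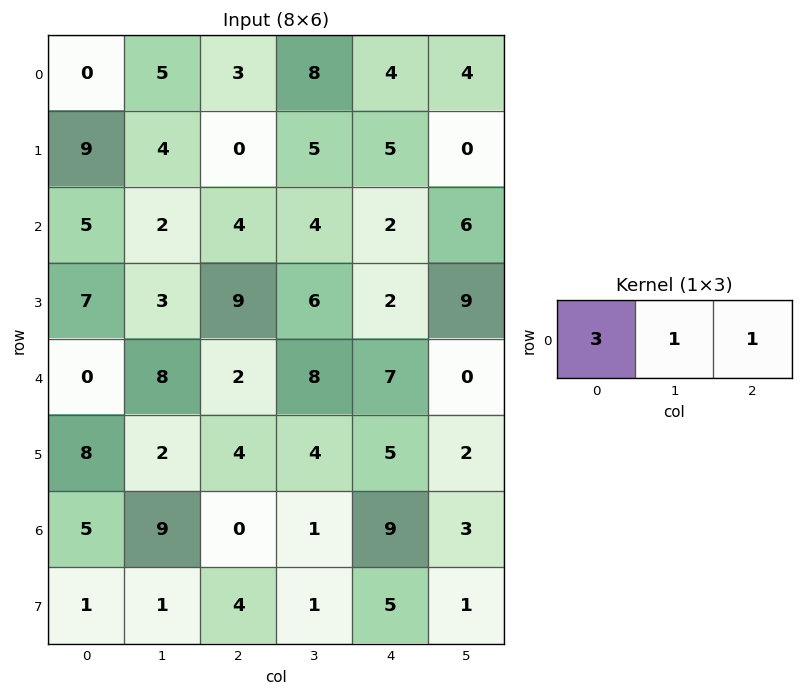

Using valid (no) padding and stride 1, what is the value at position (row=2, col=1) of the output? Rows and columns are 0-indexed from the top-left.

The receptive field on the input at this output position is [2 4 4]. Elementwise product with the kernel and sum: 2·3 + 4·1 + 4·1.

14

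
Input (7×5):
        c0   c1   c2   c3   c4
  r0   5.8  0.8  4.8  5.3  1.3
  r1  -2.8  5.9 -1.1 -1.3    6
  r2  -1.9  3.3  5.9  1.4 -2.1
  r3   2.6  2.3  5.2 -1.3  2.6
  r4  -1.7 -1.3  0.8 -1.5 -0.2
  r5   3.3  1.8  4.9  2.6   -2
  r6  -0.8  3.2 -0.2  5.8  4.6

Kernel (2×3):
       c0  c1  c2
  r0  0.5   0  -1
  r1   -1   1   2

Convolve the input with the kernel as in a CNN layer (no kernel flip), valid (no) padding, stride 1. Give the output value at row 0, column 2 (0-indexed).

The receptive field on the input at this output position is [4.8 5.3 1.3 / -1.1 -1.3 6]. Elementwise product with the kernel and sum: 4.8·0.5 + 1.3·-1 + -1.1·-1 + -1.3·1 + 6·2.

12.9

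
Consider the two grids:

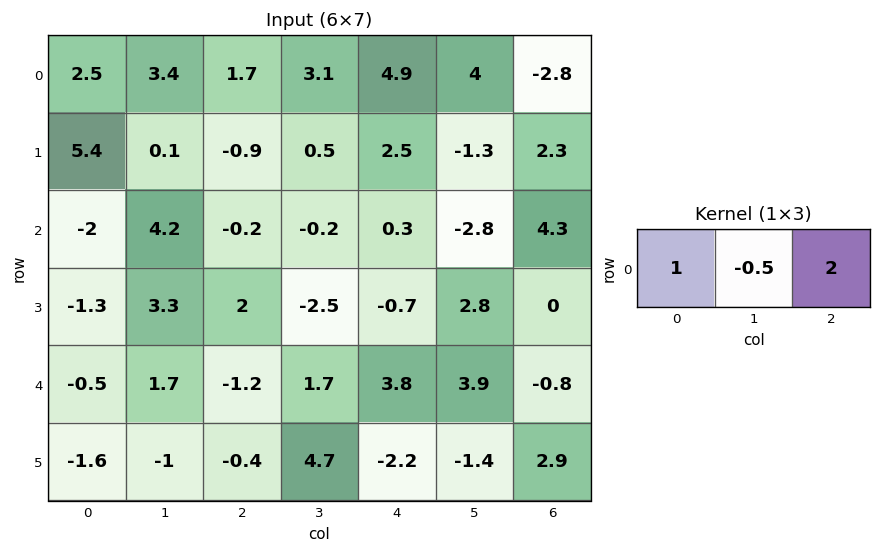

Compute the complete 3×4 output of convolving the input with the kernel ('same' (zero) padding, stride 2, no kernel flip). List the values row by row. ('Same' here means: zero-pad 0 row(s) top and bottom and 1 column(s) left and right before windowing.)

Output[0,0]: The receptive field on the zero-padded input at this output position is [0 2.5 3.4]. Elementwise product with the kernel and sum: 0·1 + 2.5·-0.5 + 3.4·2.
Output[0,1]: The receptive field on the zero-padded input at this output position is [3.4 1.7 3.1]. Elementwise product with the kernel and sum: 3.4·1 + 1.7·-0.5 + 3.1·2.

5.55 8.75 8.65 5.4
9.4 3.9 -5.95 -4.95
3.65 5.7 7.6 4.3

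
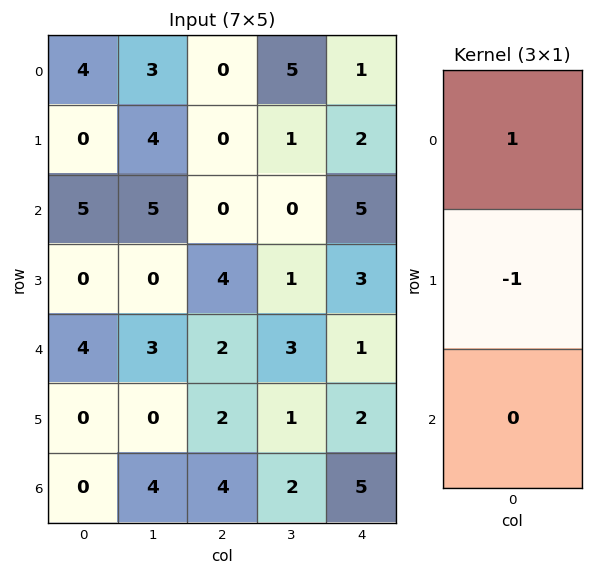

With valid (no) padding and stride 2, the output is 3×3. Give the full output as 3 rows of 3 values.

Output[0,0]: The receptive field on the input at this output position is [4 / 0 / 5]. Elementwise product with the kernel and sum: 4·1 + 0·-1.
Output[0,1]: The receptive field on the input at this output position is [0 / 0 / 0]. Elementwise product with the kernel and sum: 0·1 + 0·-1.

4 0 -1
5 -4 2
4 0 -1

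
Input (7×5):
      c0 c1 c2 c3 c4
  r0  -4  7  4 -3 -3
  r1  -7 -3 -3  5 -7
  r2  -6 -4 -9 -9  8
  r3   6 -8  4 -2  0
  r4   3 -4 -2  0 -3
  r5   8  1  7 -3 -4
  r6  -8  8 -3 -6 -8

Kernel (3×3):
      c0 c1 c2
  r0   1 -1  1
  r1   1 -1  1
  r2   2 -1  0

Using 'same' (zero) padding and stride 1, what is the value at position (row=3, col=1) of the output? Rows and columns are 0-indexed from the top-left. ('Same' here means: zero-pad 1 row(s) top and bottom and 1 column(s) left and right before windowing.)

The receptive field on the zero-padded input at this output position is [-6 -4 -9 / 6 -8 4 / 3 -4 -2]. Elementwise product with the kernel and sum: -6·1 + -4·-1 + -9·1 + 6·1 + -8·-1 + 4·1 + 3·2 + -4·-1.

17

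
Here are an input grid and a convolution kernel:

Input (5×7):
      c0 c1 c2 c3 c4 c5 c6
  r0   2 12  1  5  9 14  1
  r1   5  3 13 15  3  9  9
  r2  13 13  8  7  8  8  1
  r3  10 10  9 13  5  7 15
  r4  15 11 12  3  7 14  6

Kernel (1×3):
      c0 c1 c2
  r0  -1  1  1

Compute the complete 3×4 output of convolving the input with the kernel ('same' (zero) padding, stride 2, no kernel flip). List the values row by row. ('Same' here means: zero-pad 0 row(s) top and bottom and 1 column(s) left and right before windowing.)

14 -6 18 -13
26 2 9 -7
26 4 18 -8

Output[0,0]: The receptive field on the zero-padded input at this output position is [0 2 12]. Elementwise product with the kernel and sum: 0·-1 + 2·1 + 12·1.
Output[0,1]: The receptive field on the zero-padded input at this output position is [12 1 5]. Elementwise product with the kernel and sum: 12·-1 + 1·1 + 5·1.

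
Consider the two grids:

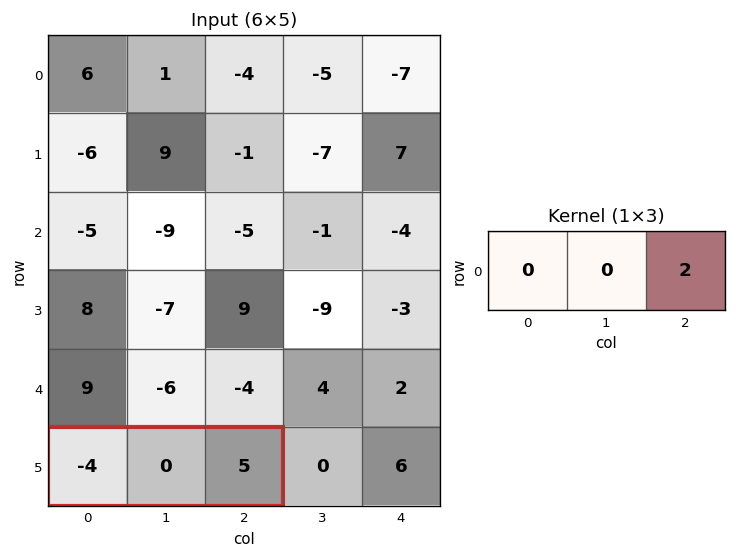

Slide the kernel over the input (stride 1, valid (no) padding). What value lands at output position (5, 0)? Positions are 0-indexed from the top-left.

10

The receptive field on the input at this output position is [-4 0 5]. Elementwise product with the kernel and sum: 5·2.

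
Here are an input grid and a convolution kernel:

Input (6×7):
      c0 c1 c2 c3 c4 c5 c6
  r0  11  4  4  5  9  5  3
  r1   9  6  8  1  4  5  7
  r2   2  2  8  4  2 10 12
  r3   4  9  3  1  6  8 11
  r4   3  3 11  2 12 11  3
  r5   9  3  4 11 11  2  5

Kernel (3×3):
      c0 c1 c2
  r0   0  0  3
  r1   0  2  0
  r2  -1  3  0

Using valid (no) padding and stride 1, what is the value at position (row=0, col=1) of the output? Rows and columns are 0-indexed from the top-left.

53

The receptive field on the input at this output position is [4 4 5 / 6 8 1 / 2 8 4]. Elementwise product with the kernel and sum: 5·3 + 8·2 + 2·-1 + 8·3.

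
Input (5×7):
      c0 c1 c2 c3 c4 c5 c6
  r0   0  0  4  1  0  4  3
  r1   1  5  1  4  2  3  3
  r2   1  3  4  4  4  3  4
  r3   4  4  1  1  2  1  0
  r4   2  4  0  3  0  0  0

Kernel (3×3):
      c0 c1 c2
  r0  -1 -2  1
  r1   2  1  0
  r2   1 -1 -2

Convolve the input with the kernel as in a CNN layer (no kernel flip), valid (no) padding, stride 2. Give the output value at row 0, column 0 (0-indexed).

The receptive field on the input at this output position is [0 0 4 / 1 5 1 / 1 3 4]. Elementwise product with the kernel and sum: 0·-1 + 0·-2 + 4·1 + 1·2 + 5·1 + 1·1 + 3·-1 + 4·-2.

1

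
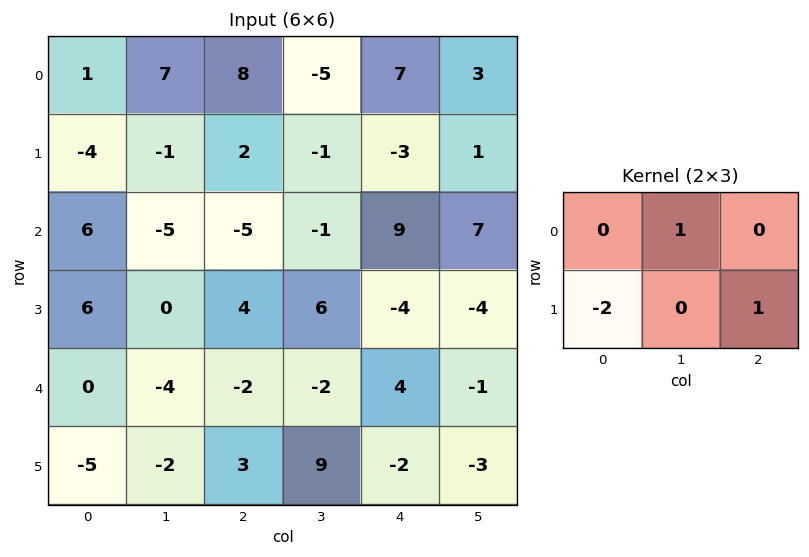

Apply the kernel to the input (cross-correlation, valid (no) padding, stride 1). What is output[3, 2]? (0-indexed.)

The receptive field on the input at this output position is [4 6 -4 / -2 -2 4]. Elementwise product with the kernel and sum: 6·1 + -2·-2 + 4·1.

14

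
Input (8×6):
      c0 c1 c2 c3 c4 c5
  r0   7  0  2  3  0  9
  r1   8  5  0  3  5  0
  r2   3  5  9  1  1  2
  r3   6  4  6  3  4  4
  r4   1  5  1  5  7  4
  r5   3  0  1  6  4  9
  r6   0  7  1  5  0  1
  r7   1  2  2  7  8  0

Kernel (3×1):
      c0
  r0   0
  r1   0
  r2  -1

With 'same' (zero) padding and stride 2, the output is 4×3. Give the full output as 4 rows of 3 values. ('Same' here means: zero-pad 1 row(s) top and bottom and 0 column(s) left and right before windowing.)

-8 0 -5
-6 -6 -4
-3 -1 -4
-1 -2 -8

Output[0,0]: The receptive field on the zero-padded input at this output position is [0 / 7 / 8]. Elementwise product with the kernel and sum: 8·-1.
Output[0,1]: The receptive field on the zero-padded input at this output position is [0 / 2 / 0]. Elementwise product with the kernel and sum: 0·-1.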